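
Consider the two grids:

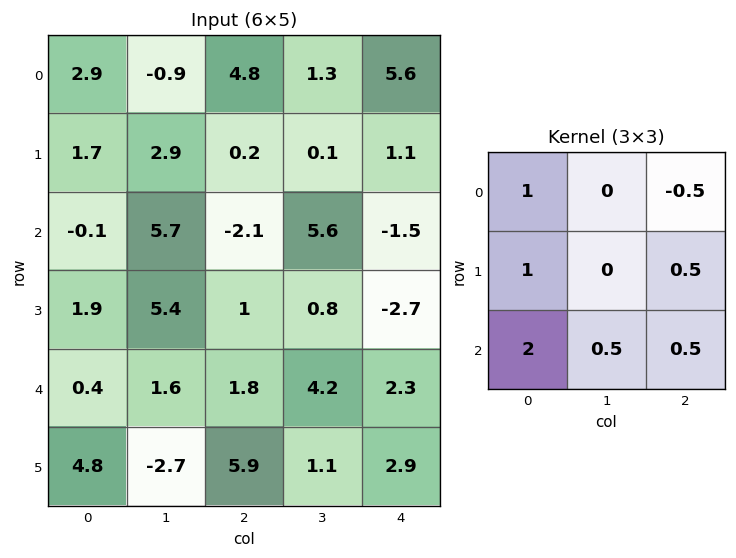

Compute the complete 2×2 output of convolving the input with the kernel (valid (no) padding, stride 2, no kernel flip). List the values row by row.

3.9 0.6
5.85 5.15

Output[0,0]: The receptive field on the input at this output position is [2.9 -0.9 4.8 / 1.7 2.9 0.2 / -0.1 5.7 -2.1]. Elementwise product with the kernel and sum: 2.9·1 + 4.8·-0.5 + 1.7·1 + 0.2·0.5 + -0.1·2 + 5.7·0.5 + -2.1·0.5.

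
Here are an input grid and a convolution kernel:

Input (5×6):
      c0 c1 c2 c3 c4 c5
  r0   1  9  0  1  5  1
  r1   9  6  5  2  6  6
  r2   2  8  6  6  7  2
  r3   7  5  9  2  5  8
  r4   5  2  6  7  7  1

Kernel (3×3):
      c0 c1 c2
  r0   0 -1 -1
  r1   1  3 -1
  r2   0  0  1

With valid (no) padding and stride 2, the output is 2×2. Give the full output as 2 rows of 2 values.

19 6
5 4

Output[0,0]: The receptive field on the input at this output position is [1 9 0 / 9 6 5 / 2 8 6]. Elementwise product with the kernel and sum: 9·-1 + 0·-1 + 9·1 + 6·3 + 5·-1 + 6·1.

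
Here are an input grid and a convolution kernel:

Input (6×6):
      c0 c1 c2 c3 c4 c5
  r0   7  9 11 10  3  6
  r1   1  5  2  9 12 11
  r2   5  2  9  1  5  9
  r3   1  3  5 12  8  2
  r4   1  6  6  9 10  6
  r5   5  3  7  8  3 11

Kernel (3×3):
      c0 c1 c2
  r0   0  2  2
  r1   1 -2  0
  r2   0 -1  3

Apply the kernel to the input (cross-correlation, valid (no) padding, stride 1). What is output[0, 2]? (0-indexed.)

The receptive field on the input at this output position is [11 10 3 / 2 9 12 / 9 1 5]. Elementwise product with the kernel and sum: 10·2 + 3·2 + 2·1 + 9·-2 + 1·-1 + 5·3.

24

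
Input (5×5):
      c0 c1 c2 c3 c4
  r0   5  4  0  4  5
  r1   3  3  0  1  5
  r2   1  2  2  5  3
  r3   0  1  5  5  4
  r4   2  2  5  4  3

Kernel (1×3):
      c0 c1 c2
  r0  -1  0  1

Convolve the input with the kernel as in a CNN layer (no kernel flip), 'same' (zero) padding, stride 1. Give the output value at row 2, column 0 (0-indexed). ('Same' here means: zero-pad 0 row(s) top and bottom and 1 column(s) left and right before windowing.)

The receptive field on the zero-padded input at this output position is [0 1 2]. Elementwise product with the kernel and sum: 0·-1 + 2·1.

2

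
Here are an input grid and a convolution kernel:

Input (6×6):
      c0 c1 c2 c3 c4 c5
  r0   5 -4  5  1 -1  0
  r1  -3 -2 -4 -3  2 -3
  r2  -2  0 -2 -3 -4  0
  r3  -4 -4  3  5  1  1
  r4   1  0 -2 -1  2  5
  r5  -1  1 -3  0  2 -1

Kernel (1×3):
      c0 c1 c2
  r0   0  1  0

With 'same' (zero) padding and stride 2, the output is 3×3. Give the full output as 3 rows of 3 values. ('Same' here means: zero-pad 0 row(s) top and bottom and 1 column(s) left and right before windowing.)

5 5 -1
-2 -2 -4
1 -2 2

Output[0,0]: The receptive field on the zero-padded input at this output position is [0 5 -4]. Elementwise product with the kernel and sum: 5·1.
Output[0,1]: The receptive field on the zero-padded input at this output position is [-4 5 1]. Elementwise product with the kernel and sum: 5·1.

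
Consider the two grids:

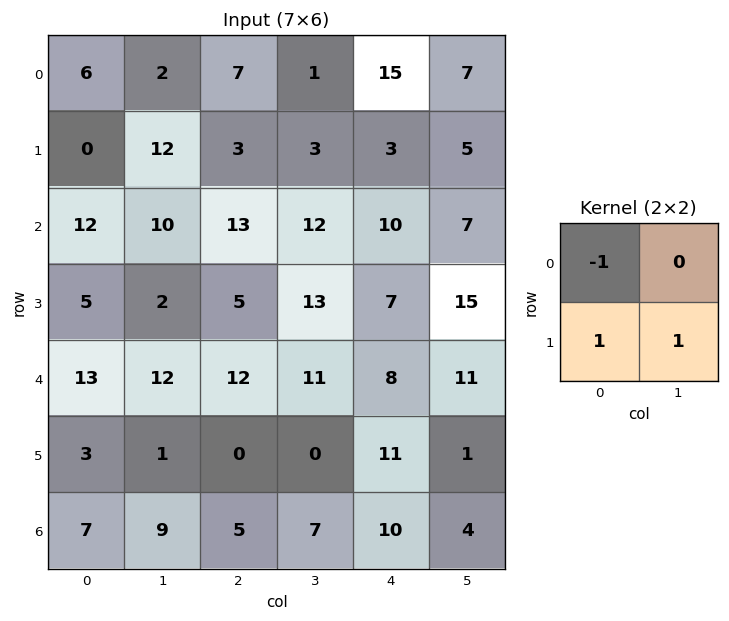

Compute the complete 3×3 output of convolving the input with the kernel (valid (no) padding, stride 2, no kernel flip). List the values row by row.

Output[0,0]: The receptive field on the input at this output position is [6 2 / 0 12]. Elementwise product with the kernel and sum: 6·-1 + 0·1 + 12·1.
Output[0,1]: The receptive field on the input at this output position is [7 1 / 3 3]. Elementwise product with the kernel and sum: 7·-1 + 3·1 + 3·1.

6 -1 -7
-5 5 12
-9 -12 4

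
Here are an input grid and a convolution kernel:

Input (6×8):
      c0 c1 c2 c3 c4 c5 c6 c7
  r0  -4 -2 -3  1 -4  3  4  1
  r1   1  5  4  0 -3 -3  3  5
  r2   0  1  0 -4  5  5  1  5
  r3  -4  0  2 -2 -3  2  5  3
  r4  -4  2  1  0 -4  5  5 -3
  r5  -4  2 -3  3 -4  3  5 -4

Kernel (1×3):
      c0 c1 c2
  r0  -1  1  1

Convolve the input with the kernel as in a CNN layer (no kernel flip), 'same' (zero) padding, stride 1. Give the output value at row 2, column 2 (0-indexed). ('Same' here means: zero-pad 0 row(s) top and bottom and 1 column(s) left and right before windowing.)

The receptive field on the zero-padded input at this output position is [1 0 -4]. Elementwise product with the kernel and sum: 1·-1 + 0·1 + -4·1.

-5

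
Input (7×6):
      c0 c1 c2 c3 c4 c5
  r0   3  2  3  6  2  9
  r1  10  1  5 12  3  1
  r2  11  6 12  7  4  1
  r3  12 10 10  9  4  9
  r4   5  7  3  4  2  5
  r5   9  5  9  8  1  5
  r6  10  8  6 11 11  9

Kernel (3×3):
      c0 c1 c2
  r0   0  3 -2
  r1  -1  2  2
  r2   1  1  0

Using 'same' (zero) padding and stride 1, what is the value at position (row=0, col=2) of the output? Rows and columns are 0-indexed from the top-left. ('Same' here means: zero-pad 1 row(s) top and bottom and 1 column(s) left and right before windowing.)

22

The receptive field on the zero-padded input at this output position is [0 0 0 / 2 3 6 / 1 5 12]. Elementwise product with the kernel and sum: 0·3 + 0·-2 + 2·-1 + 3·2 + 6·2 + 1·1 + 5·1.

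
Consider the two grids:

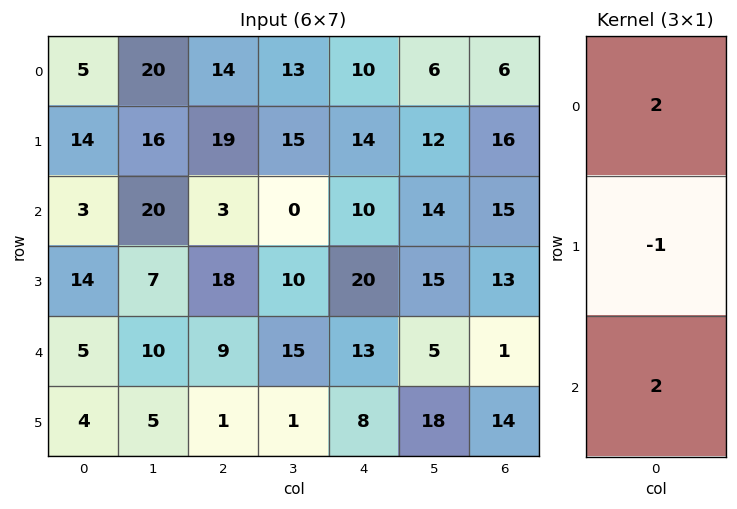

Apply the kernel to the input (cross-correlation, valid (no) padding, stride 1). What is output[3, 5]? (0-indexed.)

The receptive field on the input at this output position is [15 / 5 / 18]. Elementwise product with the kernel and sum: 15·2 + 5·-1 + 18·2.

61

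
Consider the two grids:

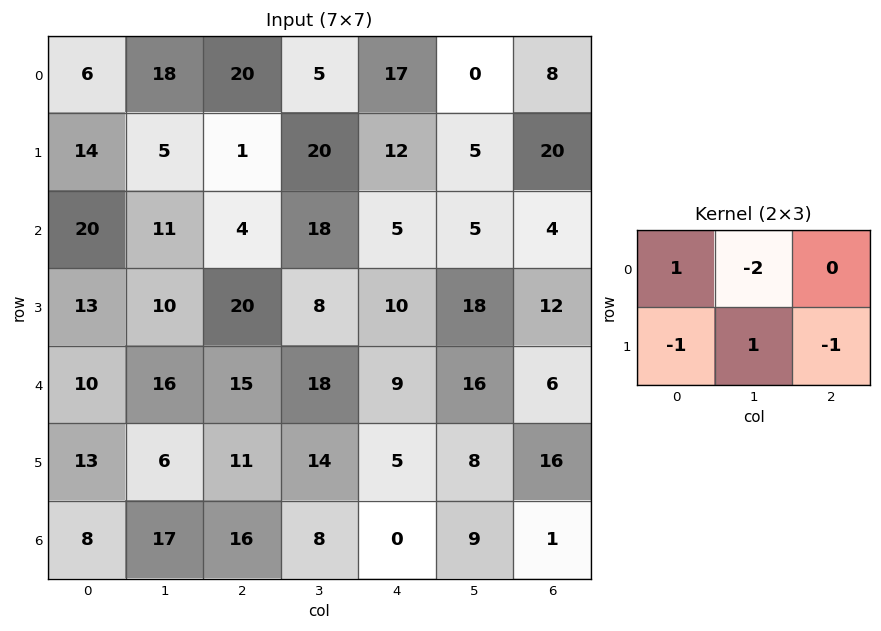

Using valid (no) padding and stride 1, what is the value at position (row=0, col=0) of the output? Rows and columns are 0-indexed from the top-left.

The receptive field on the input at this output position is [6 18 20 / 14 5 1]. Elementwise product with the kernel and sum: 6·1 + 18·-2 + 14·-1 + 5·1 + 1·-1.

-40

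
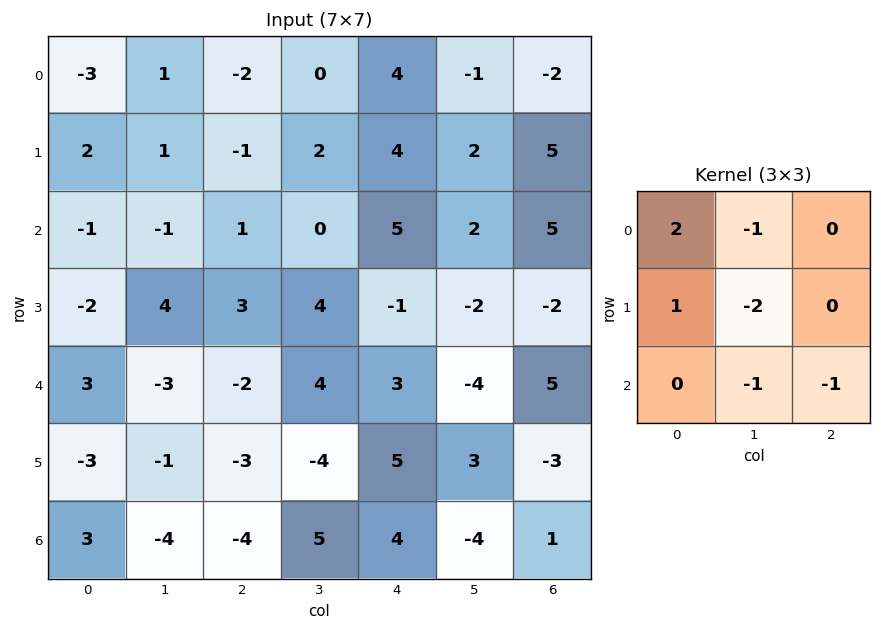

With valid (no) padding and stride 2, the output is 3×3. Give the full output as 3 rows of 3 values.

Output[0,0]: The receptive field on the input at this output position is [-3 1 -2 / 2 1 -1 / -1 -1 1]. Elementwise product with the kernel and sum: -3·2 + 1·-1 + 2·1 + 1·-2 + -1·-1 + 1·-1.
Output[0,1]: The receptive field on the input at this output position is [-2 0 4 / -1 2 4 / 1 0 5]. Elementwise product with the kernel and sum: -2·2 + 0·-1 + -1·1 + 2·-2 + 0·-1 + 5·-1.

-7 -14 2
-6 -10 10
16 -12 12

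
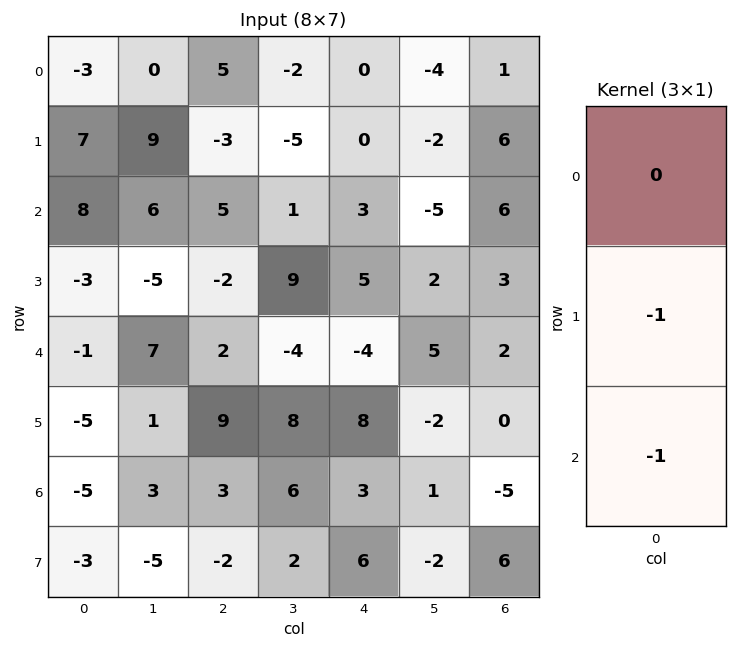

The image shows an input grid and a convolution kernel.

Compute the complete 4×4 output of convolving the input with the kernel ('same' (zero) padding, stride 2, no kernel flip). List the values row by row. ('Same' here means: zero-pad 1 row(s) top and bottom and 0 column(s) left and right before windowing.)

Output[0,0]: The receptive field on the zero-padded input at this output position is [0 / -3 / 7]. Elementwise product with the kernel and sum: -3·-1 + 7·-1.

-4 -2 0 -7
-5 -3 -8 -9
6 -11 -4 -2
8 -1 -9 -1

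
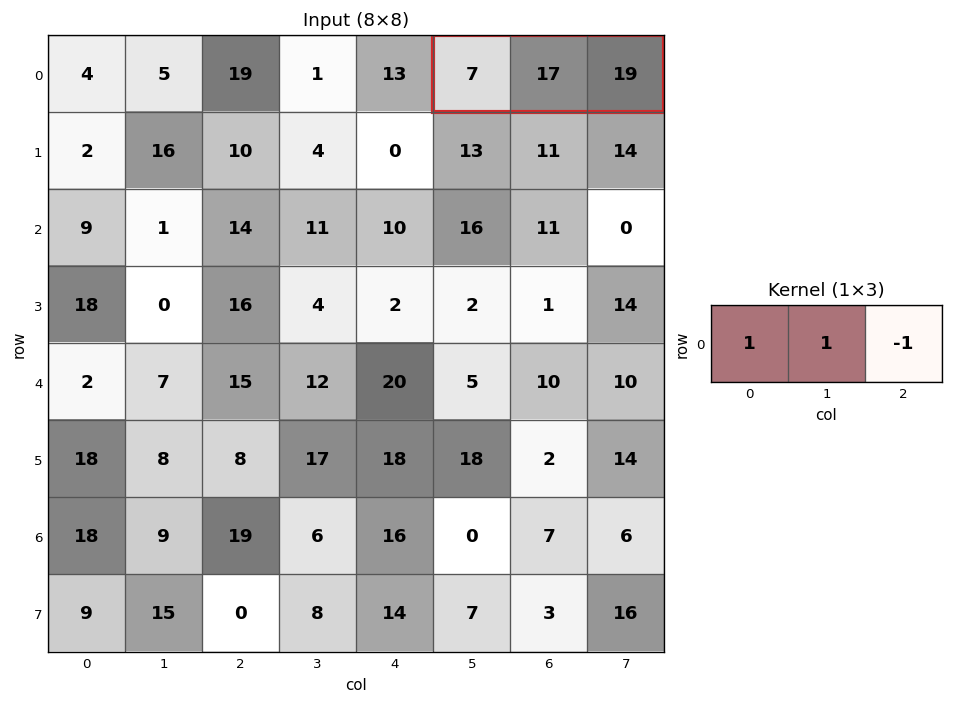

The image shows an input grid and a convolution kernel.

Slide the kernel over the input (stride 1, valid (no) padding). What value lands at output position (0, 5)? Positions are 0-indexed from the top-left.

The receptive field on the input at this output position is [7 17 19]. Elementwise product with the kernel and sum: 7·1 + 17·1 + 19·-1.

5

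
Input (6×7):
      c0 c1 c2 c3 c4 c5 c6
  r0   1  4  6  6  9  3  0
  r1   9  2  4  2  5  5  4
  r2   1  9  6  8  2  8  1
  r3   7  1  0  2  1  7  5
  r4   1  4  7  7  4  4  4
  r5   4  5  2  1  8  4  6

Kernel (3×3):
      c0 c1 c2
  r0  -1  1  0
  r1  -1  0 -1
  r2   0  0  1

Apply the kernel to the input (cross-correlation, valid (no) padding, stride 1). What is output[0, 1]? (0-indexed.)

6

The receptive field on the input at this output position is [4 6 6 / 2 4 2 / 9 6 8]. Elementwise product with the kernel and sum: 4·-1 + 6·1 + 2·-1 + 2·-1 + 8·1.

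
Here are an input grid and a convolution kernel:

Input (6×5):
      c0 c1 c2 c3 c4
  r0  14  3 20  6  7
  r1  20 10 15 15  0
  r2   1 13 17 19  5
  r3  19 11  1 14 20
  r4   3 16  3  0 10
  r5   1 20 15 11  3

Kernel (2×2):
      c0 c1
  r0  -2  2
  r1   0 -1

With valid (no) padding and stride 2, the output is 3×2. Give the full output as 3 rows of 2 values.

-32 -43
13 -10
6 -17

Output[0,0]: The receptive field on the input at this output position is [14 3 / 20 10]. Elementwise product with the kernel and sum: 14·-2 + 3·2 + 10·-1.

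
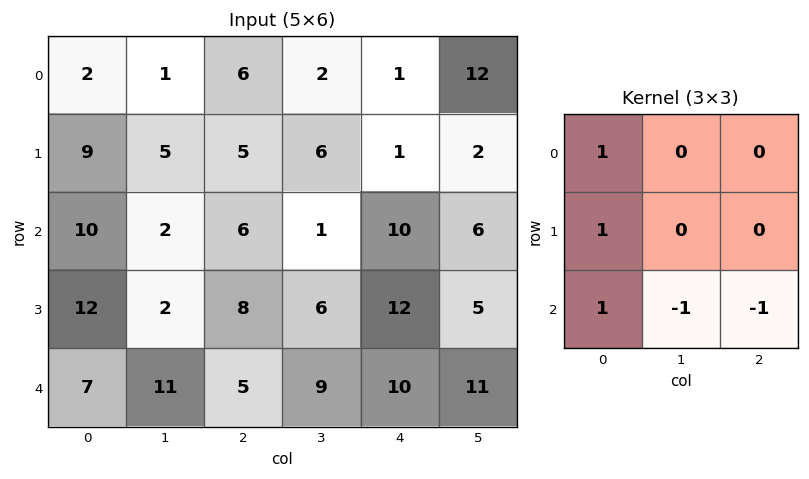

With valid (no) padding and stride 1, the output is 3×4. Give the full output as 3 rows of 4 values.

Output[0,0]: The receptive field on the input at this output position is [2 1 6 / 9 5 5 / 10 2 6]. Elementwise product with the kernel and sum: 2·1 + 9·1 + 10·1 + 2·-1 + 6·-1.
Output[0,1]: The receptive field on the input at this output position is [1 6 2 / 5 5 6 / 2 6 1]. Elementwise product with the kernel and sum: 1·1 + 5·1 + 2·1 + 6·-1 + 1·-1.

13 1 6 -7
21 -5 1 -4
13 1 0 -5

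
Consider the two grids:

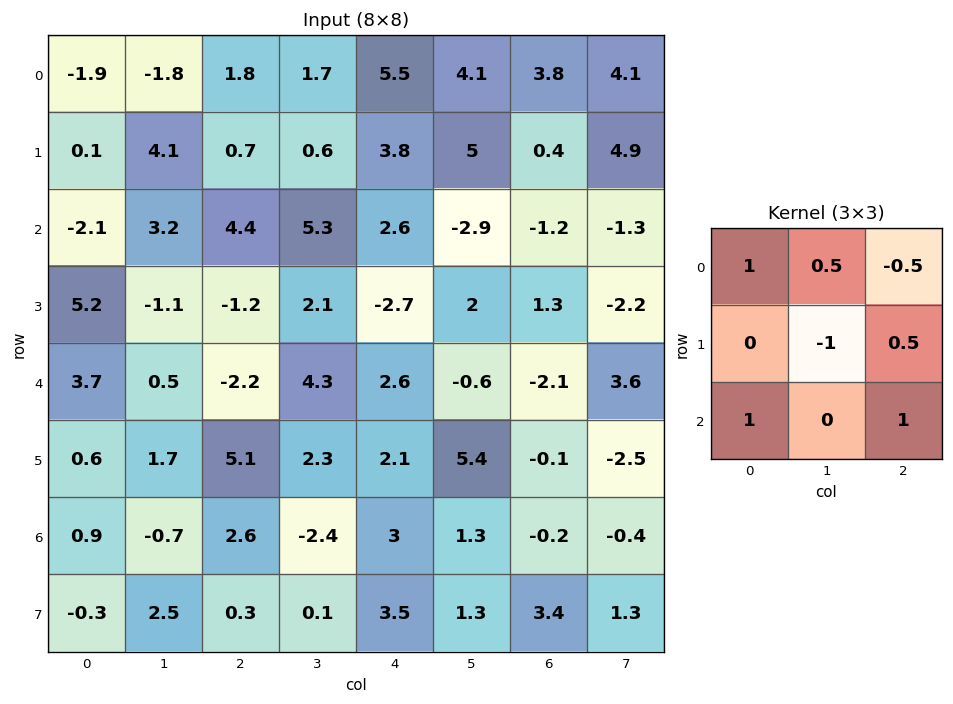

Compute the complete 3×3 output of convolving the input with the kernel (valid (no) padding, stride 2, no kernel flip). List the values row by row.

-5.15 8.2 2.25
-0.7 2.7 0.9
9.4 3 0.7

Output[0,0]: The receptive field on the input at this output position is [-1.9 -1.8 1.8 / 0.1 4.1 0.7 / -2.1 3.2 4.4]. Elementwise product with the kernel and sum: -1.9·1 + -1.8·0.5 + 1.8·-0.5 + 4.1·-1 + 0.7·0.5 + -2.1·1 + 4.4·1.
Output[0,1]: The receptive field on the input at this output position is [1.8 1.7 5.5 / 0.7 0.6 3.8 / 4.4 5.3 2.6]. Elementwise product with the kernel and sum: 1.8·1 + 1.7·0.5 + 5.5·-0.5 + 0.6·-1 + 3.8·0.5 + 4.4·1 + 2.6·1.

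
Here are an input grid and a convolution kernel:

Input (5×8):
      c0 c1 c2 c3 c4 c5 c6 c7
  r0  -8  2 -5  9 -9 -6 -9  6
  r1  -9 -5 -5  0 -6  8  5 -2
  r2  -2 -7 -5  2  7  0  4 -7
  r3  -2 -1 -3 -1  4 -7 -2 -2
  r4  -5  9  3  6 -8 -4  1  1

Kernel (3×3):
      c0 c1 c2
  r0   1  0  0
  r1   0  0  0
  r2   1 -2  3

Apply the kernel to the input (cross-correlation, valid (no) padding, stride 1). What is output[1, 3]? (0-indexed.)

The receptive field on the input at this output position is [0 -6 8 / 2 7 0 / -1 4 -7]. Elementwise product with the kernel and sum: 0·1 + -1·1 + 4·-2 + -7·3.

-30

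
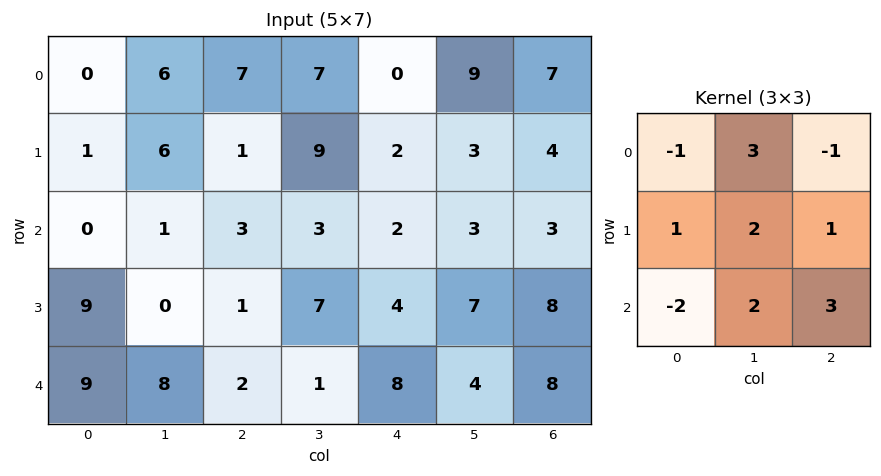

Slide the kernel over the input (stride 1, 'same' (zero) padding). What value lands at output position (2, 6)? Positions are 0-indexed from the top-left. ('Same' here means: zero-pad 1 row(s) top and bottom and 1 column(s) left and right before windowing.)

The receptive field on the zero-padded input at this output position is [3 4 0 / 3 3 0 / 7 8 0]. Elementwise product with the kernel and sum: 3·-1 + 4·3 + 0·-1 + 3·1 + 3·2 + 0·1 + 7·-2 + 8·2 + 0·3.

20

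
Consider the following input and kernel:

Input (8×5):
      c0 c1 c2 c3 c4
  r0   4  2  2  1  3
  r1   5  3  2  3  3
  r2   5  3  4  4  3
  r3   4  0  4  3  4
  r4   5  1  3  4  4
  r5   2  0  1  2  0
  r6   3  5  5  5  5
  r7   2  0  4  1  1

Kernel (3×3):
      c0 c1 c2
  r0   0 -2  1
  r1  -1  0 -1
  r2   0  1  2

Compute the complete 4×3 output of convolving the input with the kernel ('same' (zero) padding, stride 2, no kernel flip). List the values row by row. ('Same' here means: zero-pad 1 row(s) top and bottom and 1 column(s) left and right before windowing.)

9 5 2
-6 2 -6
-7 -5 -12
-7 -4 -4

Output[0,0]: The receptive field on the zero-padded input at this output position is [0 0 0 / 0 4 2 / 0 5 3]. Elementwise product with the kernel and sum: 0·-2 + 0·1 + 0·-1 + 2·-1 + 5·1 + 3·2.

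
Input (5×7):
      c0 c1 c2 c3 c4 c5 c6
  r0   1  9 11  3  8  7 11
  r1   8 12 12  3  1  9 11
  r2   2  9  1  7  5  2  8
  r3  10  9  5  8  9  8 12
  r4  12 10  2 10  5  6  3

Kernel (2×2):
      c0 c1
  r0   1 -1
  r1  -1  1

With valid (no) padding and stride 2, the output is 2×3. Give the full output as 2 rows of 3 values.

-4 -1 9
-8 -3 2

Output[0,0]: The receptive field on the input at this output position is [1 9 / 8 12]. Elementwise product with the kernel and sum: 1·1 + 9·-1 + 8·-1 + 12·1.
Output[0,1]: The receptive field on the input at this output position is [11 3 / 12 3]. Elementwise product with the kernel and sum: 11·1 + 3·-1 + 12·-1 + 3·1.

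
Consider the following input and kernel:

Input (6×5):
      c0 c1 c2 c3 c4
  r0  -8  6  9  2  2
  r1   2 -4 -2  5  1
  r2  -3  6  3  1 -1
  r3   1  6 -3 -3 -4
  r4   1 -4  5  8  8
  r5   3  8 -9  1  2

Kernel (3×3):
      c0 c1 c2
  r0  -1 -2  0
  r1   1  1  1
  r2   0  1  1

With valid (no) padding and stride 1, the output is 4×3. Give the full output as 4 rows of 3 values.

1 -21 -9
15 12 -12
-4 1 1
-12 1 33

Output[0,0]: The receptive field on the input at this output position is [-8 6 9 / 2 -4 -2 / -3 6 3]. Elementwise product with the kernel and sum: -8·-1 + 6·-2 + 2·1 + -4·1 + -2·1 + 6·1 + 3·1.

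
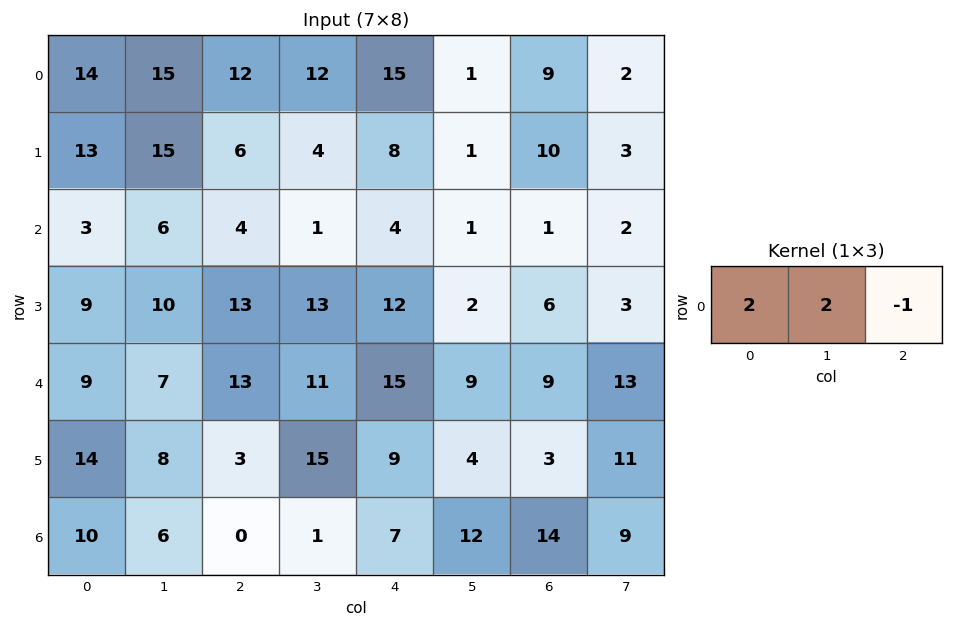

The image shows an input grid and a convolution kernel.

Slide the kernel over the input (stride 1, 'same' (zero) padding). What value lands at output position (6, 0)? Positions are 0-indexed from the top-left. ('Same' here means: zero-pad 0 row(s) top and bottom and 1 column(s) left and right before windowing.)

14

The receptive field on the zero-padded input at this output position is [0 10 6]. Elementwise product with the kernel and sum: 0·2 + 10·2 + 6·-1.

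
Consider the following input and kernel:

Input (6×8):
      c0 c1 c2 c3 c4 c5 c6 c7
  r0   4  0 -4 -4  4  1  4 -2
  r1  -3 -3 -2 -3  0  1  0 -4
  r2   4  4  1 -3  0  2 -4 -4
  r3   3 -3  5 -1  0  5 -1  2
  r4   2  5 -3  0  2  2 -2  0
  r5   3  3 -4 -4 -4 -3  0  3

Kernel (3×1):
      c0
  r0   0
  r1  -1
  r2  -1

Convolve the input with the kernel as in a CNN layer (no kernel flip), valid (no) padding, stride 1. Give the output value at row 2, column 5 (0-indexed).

The receptive field on the input at this output position is [2 / 5 / 2]. Elementwise product with the kernel and sum: 5·-1 + 2·-1.

-7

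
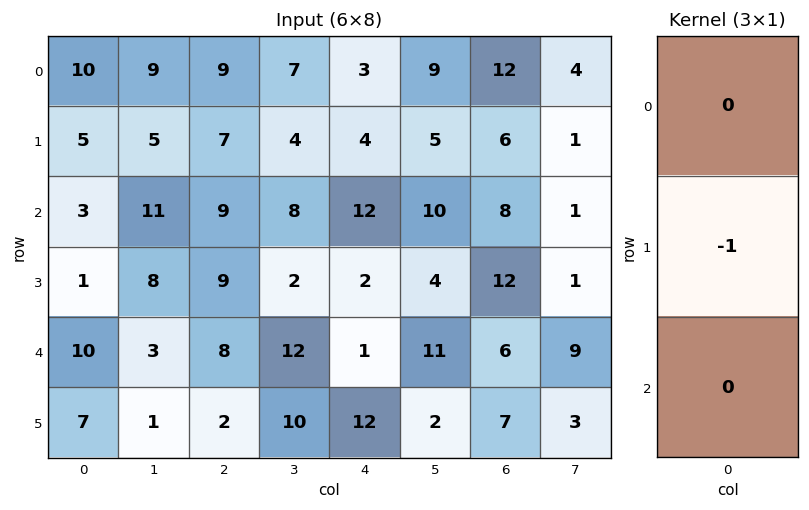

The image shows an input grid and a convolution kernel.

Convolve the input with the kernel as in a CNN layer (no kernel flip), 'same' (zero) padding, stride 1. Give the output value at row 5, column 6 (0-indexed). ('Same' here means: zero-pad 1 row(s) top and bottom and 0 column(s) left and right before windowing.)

-7

The receptive field on the zero-padded input at this output position is [6 / 7 / 0]. Elementwise product with the kernel and sum: 7·-1.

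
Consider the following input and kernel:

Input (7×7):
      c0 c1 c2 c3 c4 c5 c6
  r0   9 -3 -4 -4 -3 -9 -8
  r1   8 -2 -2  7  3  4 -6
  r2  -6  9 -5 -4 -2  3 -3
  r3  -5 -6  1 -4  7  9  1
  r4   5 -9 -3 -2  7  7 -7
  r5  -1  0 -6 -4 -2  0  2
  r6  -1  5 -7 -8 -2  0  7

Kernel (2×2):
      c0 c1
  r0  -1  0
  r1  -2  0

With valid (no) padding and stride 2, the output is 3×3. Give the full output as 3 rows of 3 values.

Output[0,0]: The receptive field on the input at this output position is [9 -3 / 8 -2]. Elementwise product with the kernel and sum: 9·-1 + 8·-2.

-25 8 -3
16 3 -12
-3 15 -3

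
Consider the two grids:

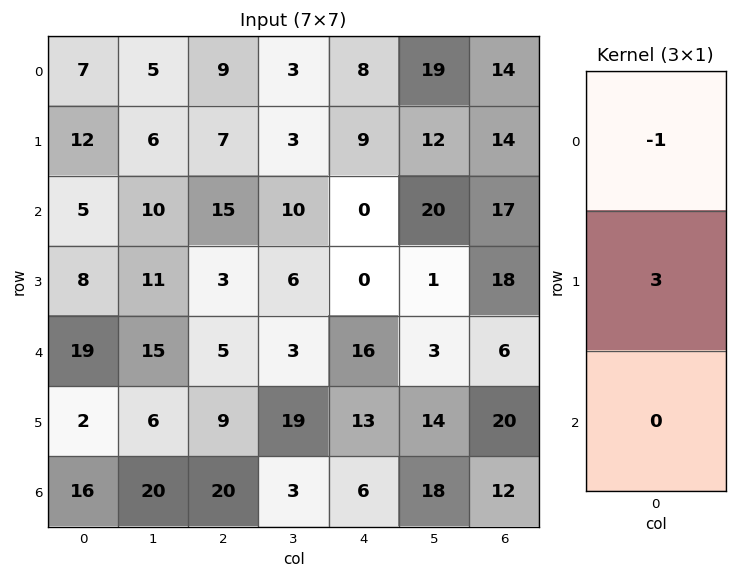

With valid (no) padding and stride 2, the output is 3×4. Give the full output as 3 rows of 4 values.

Output[0,0]: The receptive field on the input at this output position is [7 / 12 / 5]. Elementwise product with the kernel and sum: 7·-1 + 12·3.

29 12 19 28
19 -6 0 37
-13 22 23 54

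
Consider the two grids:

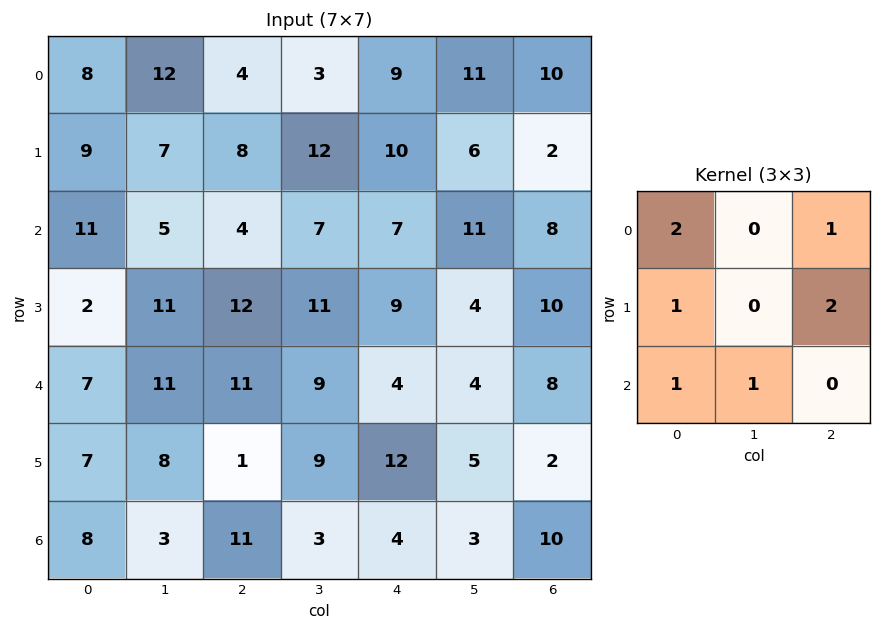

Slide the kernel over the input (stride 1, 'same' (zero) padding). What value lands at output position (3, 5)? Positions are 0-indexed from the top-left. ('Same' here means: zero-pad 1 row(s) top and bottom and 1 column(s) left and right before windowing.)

59

The receptive field on the zero-padded input at this output position is [7 11 8 / 9 4 10 / 4 4 8]. Elementwise product with the kernel and sum: 7·2 + 8·1 + 9·1 + 10·2 + 4·1 + 4·1.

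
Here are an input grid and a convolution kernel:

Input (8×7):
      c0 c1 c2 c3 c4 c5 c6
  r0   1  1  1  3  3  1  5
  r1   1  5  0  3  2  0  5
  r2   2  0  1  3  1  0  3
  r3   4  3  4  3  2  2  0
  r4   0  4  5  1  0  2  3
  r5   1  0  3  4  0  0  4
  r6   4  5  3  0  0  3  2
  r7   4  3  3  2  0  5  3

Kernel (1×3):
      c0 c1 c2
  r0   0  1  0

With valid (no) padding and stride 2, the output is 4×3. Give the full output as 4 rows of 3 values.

Output[0,0]: The receptive field on the input at this output position is [1 1 1]. Elementwise product with the kernel and sum: 1·1.
Output[0,1]: The receptive field on the input at this output position is [1 3 3]. Elementwise product with the kernel and sum: 3·1.

1 3 1
0 3 0
4 1 2
5 0 3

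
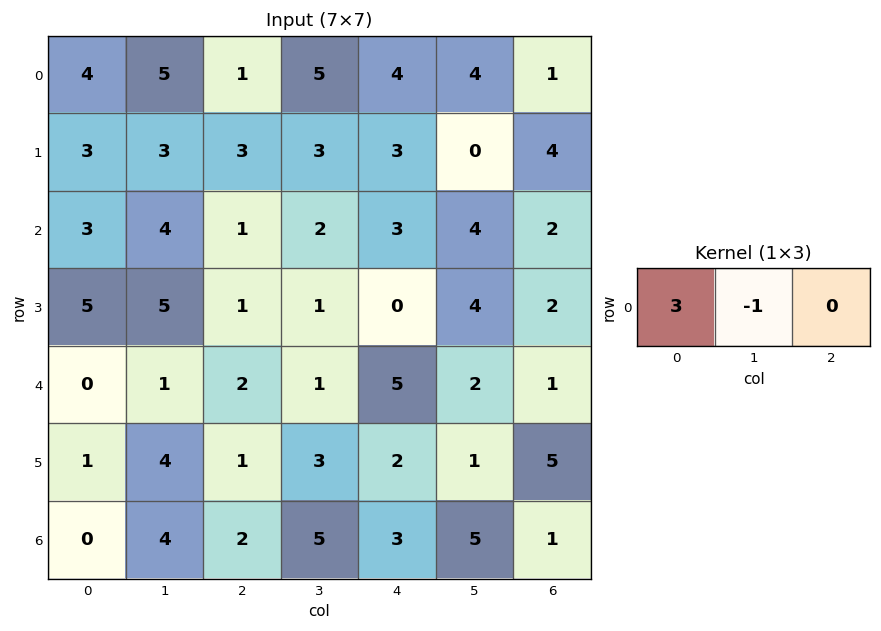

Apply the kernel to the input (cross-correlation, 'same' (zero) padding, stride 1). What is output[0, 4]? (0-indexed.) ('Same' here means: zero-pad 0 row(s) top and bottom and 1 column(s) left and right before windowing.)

11

The receptive field on the zero-padded input at this output position is [5 4 4]. Elementwise product with the kernel and sum: 5·3 + 4·-1.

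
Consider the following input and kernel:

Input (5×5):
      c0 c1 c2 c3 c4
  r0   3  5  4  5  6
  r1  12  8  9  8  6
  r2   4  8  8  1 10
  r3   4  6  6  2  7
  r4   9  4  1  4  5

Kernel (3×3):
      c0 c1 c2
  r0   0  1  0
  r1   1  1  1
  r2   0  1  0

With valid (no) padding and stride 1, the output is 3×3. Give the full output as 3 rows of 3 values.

42 37 29
34 32 29
28 23 20

Output[0,0]: The receptive field on the input at this output position is [3 5 4 / 12 8 9 / 4 8 8]. Elementwise product with the kernel and sum: 5·1 + 12·1 + 8·1 + 9·1 + 8·1.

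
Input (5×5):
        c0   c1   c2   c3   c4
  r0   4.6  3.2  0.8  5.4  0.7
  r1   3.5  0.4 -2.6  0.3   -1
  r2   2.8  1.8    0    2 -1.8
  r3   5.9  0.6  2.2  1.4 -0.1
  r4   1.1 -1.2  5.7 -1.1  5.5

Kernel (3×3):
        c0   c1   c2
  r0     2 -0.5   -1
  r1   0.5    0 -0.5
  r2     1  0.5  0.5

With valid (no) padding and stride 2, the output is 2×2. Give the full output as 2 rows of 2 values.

13.55 -2.5
9.9 9.85

Output[0,0]: The receptive field on the input at this output position is [4.6 3.2 0.8 / 3.5 0.4 -2.6 / 2.8 1.8 0]. Elementwise product with the kernel and sum: 4.6·2 + 3.2·-0.5 + 0.8·-1 + 3.5·0.5 + -2.6·-0.5 + 2.8·1 + 1.8·0.5 + 0·0.5.
Output[0,1]: The receptive field on the input at this output position is [0.8 5.4 0.7 / -2.6 0.3 -1 / 0 2 -1.8]. Elementwise product with the kernel and sum: 0.8·2 + 5.4·-0.5 + 0.7·-1 + -2.6·0.5 + -1·-0.5 + 0·1 + 2·0.5 + -1.8·0.5.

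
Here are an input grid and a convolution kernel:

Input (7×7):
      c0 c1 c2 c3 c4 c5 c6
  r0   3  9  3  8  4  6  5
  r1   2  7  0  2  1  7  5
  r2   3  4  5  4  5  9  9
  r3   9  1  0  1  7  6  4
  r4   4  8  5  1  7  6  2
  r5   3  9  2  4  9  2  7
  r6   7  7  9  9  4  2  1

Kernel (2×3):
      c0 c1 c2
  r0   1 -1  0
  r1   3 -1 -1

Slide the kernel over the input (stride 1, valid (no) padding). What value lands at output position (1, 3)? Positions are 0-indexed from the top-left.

-1

The receptive field on the input at this output position is [2 1 7 / 4 5 9]. Elementwise product with the kernel and sum: 2·1 + 1·-1 + 4·3 + 5·-1 + 9·-1.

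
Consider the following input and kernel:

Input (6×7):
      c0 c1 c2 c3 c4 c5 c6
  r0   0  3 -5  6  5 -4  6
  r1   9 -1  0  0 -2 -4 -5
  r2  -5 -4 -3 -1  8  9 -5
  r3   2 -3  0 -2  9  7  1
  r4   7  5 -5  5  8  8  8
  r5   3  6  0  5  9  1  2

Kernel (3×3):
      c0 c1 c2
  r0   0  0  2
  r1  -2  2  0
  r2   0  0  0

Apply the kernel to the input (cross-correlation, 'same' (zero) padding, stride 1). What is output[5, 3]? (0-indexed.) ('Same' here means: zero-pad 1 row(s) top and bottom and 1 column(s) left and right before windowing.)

26

The receptive field on the zero-padded input at this output position is [-5 5 8 / 0 5 9 / 0 0 0]. Elementwise product with the kernel and sum: 8·2 + 0·-2 + 5·2.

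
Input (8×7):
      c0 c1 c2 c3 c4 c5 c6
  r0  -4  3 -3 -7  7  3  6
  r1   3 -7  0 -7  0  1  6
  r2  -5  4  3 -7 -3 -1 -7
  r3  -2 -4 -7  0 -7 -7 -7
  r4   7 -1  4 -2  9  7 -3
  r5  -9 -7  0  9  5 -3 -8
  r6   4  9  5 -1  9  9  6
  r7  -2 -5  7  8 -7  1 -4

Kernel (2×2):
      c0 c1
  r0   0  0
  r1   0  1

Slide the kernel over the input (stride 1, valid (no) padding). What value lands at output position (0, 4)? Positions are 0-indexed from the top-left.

The receptive field on the input at this output position is [7 3 / 0 1]. Elementwise product with the kernel and sum: 1·1.

1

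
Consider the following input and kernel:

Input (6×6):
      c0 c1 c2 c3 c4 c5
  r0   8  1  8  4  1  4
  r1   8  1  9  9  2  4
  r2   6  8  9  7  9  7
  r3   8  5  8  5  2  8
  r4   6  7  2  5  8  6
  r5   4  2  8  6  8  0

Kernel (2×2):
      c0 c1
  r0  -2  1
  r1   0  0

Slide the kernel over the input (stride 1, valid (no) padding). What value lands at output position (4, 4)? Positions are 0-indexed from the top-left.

-10

The receptive field on the input at this output position is [8 6 / 8 0]. Elementwise product with the kernel and sum: 8·-2 + 6·1.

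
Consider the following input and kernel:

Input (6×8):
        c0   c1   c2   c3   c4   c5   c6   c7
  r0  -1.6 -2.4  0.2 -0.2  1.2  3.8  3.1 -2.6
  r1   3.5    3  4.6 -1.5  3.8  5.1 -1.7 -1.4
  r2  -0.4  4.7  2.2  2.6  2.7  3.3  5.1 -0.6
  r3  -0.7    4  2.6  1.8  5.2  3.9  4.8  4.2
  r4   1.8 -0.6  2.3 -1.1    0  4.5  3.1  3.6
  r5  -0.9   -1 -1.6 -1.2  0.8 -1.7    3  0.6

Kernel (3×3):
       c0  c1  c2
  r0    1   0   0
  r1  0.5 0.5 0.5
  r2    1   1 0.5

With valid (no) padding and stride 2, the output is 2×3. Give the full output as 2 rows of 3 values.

Output[0,0]: The receptive field on the input at this output position is [-1.6 -2.4 0.2 / 3.5 3 4.6 / -0.4 4.7 2.2]. Elementwise product with the kernel and sum: -1.6·1 + 3.5·0.5 + 3·0.5 + 4.6·0.5 + -0.4·1 + 4.7·1 + 2.2·0.5.

9.35 9.8 13.35
4.9 8.2 15.7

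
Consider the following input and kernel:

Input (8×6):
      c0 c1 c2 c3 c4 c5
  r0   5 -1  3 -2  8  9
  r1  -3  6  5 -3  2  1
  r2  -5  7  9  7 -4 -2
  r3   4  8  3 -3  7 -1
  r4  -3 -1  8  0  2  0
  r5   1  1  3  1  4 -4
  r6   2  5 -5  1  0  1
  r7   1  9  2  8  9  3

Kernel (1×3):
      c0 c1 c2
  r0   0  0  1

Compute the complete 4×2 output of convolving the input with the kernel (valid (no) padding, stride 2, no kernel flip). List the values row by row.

Output[0,0]: The receptive field on the input at this output position is [5 -1 3]. Elementwise product with the kernel and sum: 3·1.
Output[0,1]: The receptive field on the input at this output position is [3 -2 8]. Elementwise product with the kernel and sum: 8·1.

3 8
9 -4
8 2
-5 0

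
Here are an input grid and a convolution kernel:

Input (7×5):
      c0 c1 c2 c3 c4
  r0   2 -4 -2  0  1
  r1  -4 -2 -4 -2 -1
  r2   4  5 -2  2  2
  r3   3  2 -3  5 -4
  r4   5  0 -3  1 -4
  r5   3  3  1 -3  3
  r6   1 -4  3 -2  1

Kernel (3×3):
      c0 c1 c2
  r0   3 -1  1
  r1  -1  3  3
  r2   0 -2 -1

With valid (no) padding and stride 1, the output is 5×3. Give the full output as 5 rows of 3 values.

-14 -24 -16
-10 -8 -3
2 28 2
-17 9 -21
26 -9 -12

Output[0,0]: The receptive field on the input at this output position is [2 -4 -2 / -4 -2 -4 / 4 5 -2]. Elementwise product with the kernel and sum: 2·3 + -4·-1 + -2·1 + -4·-1 + -2·3 + -4·3 + 5·-2 + -2·-1.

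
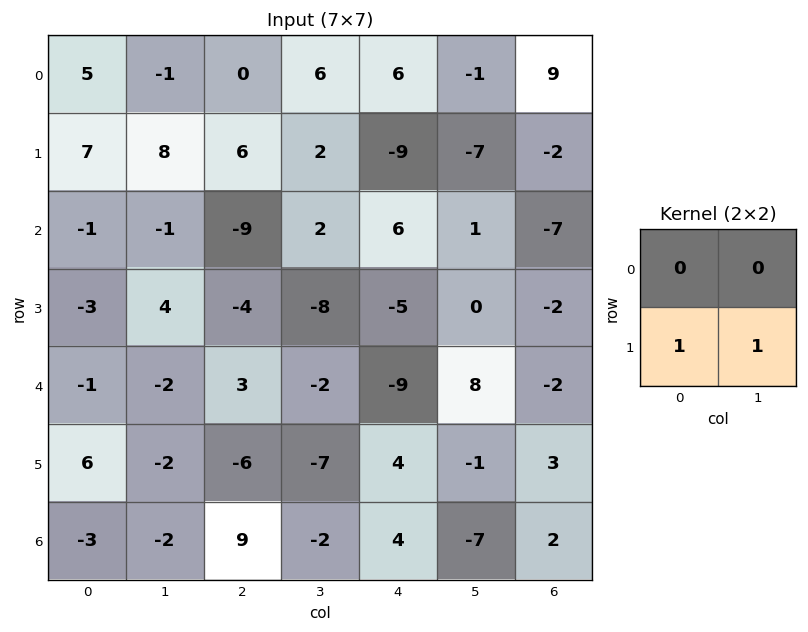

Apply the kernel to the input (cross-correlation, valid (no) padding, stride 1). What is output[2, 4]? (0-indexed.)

-5

The receptive field on the input at this output position is [6 1 / -5 0]. Elementwise product with the kernel and sum: -5·1 + 0·1.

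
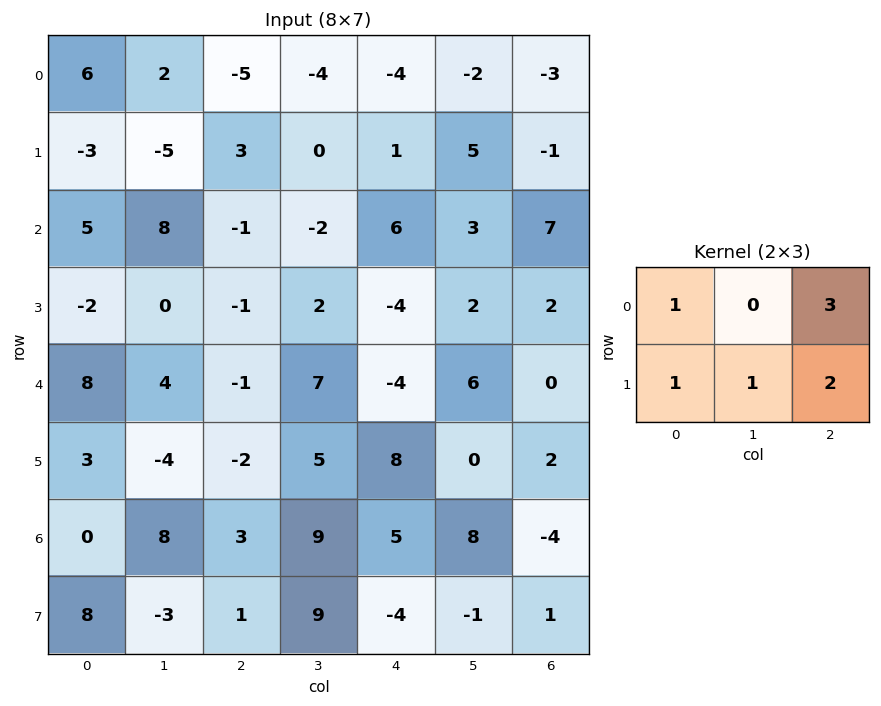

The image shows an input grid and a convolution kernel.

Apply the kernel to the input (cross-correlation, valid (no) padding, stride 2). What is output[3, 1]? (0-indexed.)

The receptive field on the input at this output position is [3 9 5 / 1 9 -4]. Elementwise product with the kernel and sum: 3·1 + 5·3 + 1·1 + 9·1 + -4·2.

20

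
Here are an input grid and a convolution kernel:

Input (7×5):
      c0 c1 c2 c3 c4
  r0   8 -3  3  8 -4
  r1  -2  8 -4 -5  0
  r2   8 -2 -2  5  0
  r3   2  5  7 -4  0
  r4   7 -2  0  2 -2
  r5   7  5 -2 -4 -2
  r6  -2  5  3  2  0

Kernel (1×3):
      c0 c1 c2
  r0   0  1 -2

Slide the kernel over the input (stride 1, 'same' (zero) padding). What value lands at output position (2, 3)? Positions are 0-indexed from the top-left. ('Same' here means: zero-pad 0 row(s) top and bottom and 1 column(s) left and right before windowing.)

5

The receptive field on the zero-padded input at this output position is [-2 5 0]. Elementwise product with the kernel and sum: 5·1 + 0·-2.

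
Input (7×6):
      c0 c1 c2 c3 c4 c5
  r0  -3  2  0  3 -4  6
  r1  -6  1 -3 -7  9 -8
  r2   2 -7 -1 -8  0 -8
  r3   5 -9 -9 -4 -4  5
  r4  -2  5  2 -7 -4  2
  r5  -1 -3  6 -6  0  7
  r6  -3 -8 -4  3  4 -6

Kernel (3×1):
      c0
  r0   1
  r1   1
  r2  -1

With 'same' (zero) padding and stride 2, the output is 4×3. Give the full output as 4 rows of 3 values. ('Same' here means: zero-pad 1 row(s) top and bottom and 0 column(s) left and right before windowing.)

Output[0,0]: The receptive field on the zero-padded input at this output position is [0 / -3 / -6]. Elementwise product with the kernel and sum: 0·1 + -3·1 + -6·-1.

3 3 -13
-9 5 13
4 -13 -8
-4 2 4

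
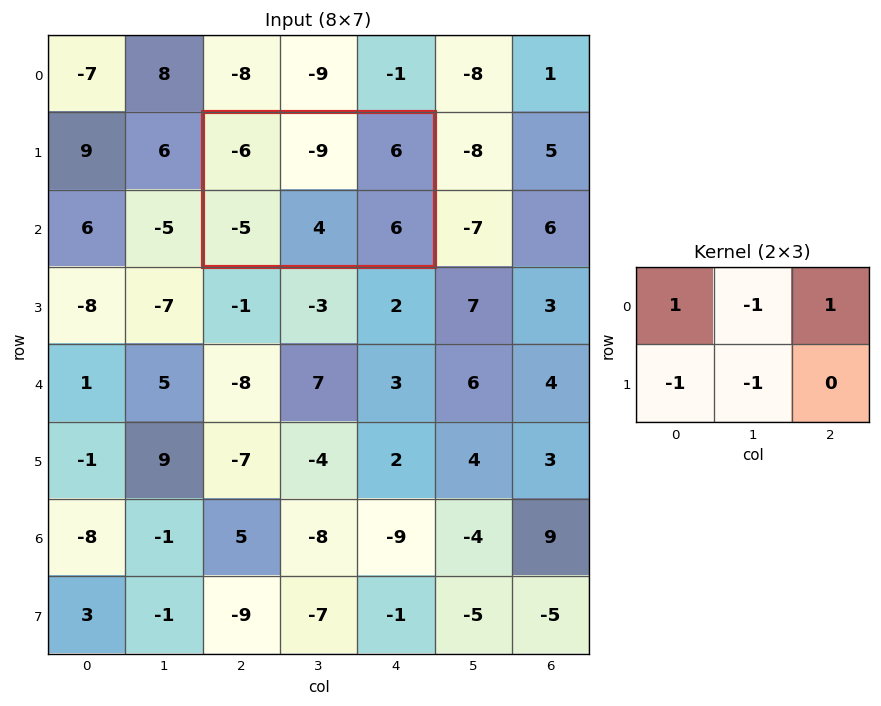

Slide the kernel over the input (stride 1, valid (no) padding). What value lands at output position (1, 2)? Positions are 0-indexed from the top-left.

The receptive field on the input at this output position is [-6 -9 6 / -5 4 6]. Elementwise product with the kernel and sum: -6·1 + -9·-1 + 6·1 + -5·-1 + 4·-1.

10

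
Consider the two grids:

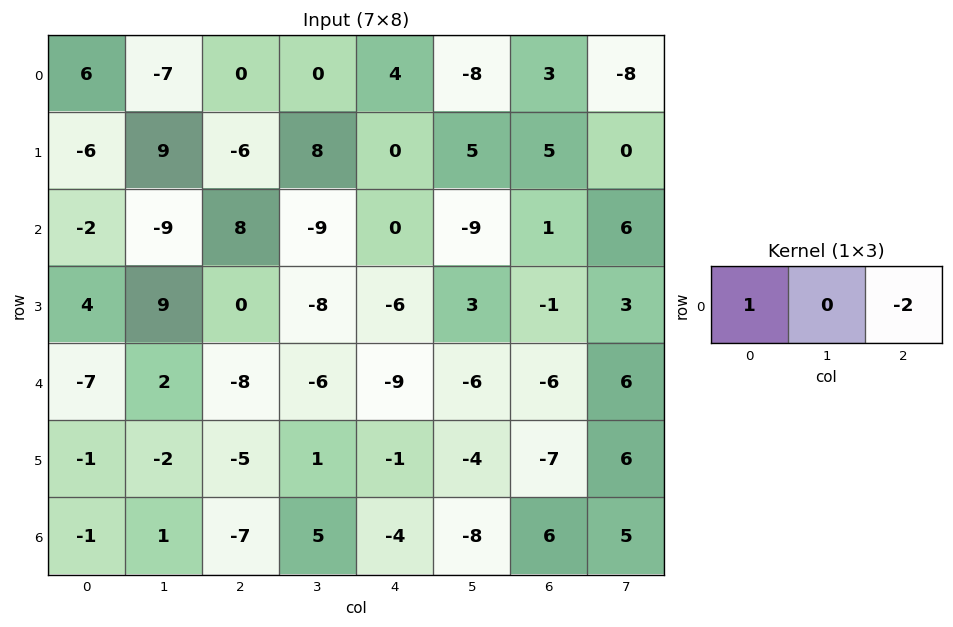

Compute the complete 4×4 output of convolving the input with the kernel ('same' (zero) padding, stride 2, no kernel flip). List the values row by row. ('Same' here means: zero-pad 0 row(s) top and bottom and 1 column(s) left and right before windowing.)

14 -7 16 8
18 9 9 -21
-4 14 6 -18
-2 -9 21 -18

Output[0,0]: The receptive field on the zero-padded input at this output position is [0 6 -7]. Elementwise product with the kernel and sum: 0·1 + -7·-2.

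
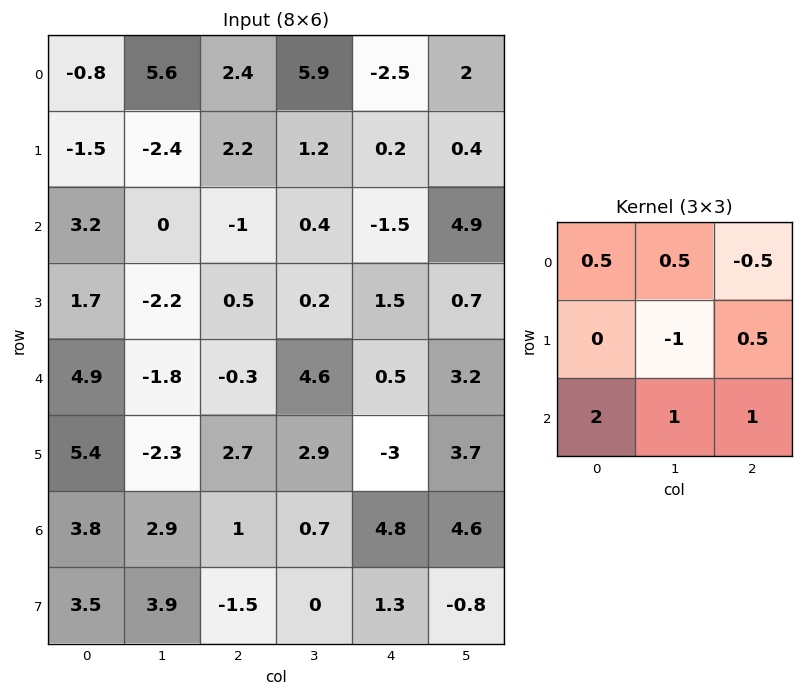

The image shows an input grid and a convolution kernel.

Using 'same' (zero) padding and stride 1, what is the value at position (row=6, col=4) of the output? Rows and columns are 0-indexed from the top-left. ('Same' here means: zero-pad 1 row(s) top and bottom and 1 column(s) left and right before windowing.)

The receptive field on the zero-padded input at this output position is [2.9 -3 3.7 / 0.7 4.8 4.6 / 0 1.3 -0.8]. Elementwise product with the kernel and sum: 2.9·0.5 + -3·0.5 + 3.7·-0.5 + 4.8·-1 + 4.6·0.5 + 0·2 + 1.3·1 + -0.8·1.

-3.9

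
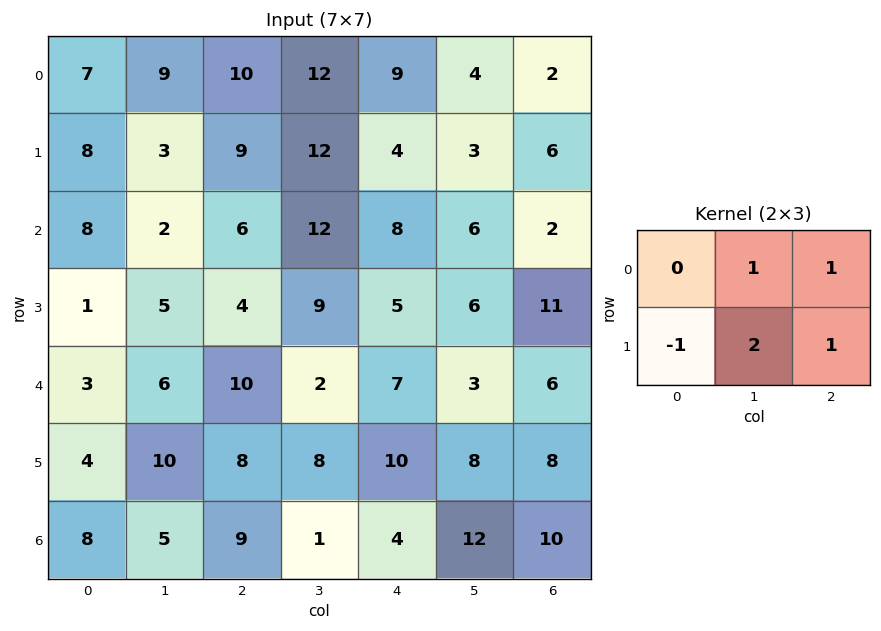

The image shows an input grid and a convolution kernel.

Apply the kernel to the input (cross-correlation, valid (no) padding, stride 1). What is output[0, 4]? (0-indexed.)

14

The receptive field on the input at this output position is [9 4 2 / 4 3 6]. Elementwise product with the kernel and sum: 4·1 + 2·1 + 4·-1 + 3·2 + 6·1.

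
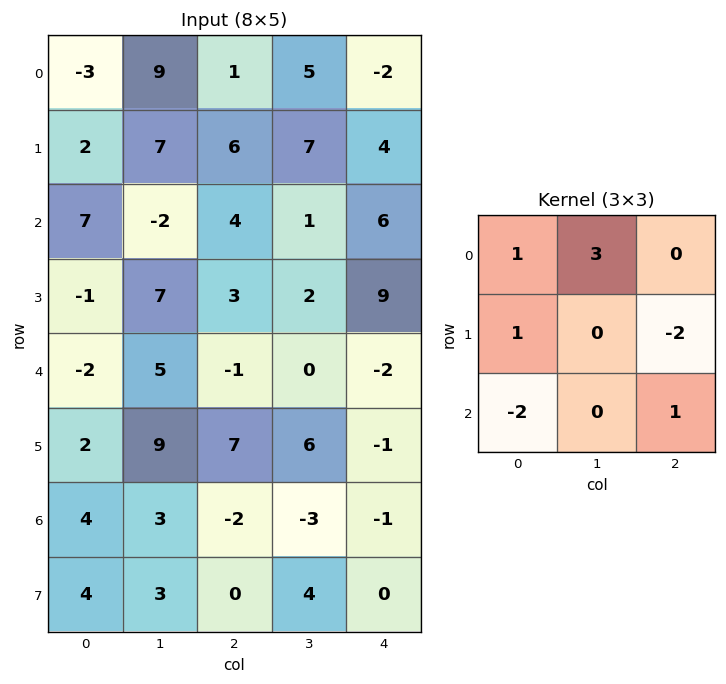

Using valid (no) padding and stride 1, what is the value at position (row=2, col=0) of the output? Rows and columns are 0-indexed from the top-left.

-3

The receptive field on the input at this output position is [7 -2 4 / -1 7 3 / -2 5 -1]. Elementwise product with the kernel and sum: 7·1 + -2·3 + -1·1 + 3·-2 + -2·-2 + -1·1.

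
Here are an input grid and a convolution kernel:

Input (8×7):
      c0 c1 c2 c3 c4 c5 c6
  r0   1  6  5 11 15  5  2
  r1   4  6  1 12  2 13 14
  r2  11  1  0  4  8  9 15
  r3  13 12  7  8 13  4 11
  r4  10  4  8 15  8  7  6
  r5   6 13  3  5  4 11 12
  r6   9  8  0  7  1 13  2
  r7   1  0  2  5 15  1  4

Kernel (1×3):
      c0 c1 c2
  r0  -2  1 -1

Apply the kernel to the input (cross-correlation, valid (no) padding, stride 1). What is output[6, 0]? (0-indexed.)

-10

The receptive field on the input at this output position is [9 8 0]. Elementwise product with the kernel and sum: 9·-2 + 8·1 + 0·-1.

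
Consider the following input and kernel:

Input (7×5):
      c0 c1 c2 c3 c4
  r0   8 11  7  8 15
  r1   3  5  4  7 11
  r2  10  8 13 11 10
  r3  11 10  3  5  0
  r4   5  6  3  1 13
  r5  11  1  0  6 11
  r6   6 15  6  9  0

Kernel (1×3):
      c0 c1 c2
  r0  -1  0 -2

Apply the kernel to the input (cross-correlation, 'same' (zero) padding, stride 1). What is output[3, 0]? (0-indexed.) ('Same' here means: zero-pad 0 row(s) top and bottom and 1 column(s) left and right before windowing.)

The receptive field on the zero-padded input at this output position is [0 11 10]. Elementwise product with the kernel and sum: 0·-1 + 10·-2.

-20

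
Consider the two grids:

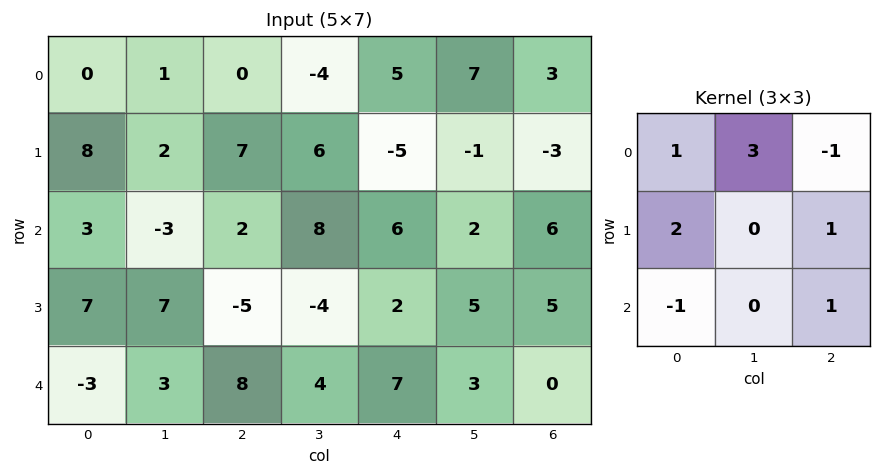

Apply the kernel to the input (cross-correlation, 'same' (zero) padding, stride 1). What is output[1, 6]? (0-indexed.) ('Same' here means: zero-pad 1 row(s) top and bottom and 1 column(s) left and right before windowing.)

12

The receptive field on the zero-padded input at this output position is [7 3 0 / -1 -3 0 / 2 6 0]. Elementwise product with the kernel and sum: 7·1 + 3·3 + 0·-1 + -1·2 + 0·1 + 2·-1 + 0·1.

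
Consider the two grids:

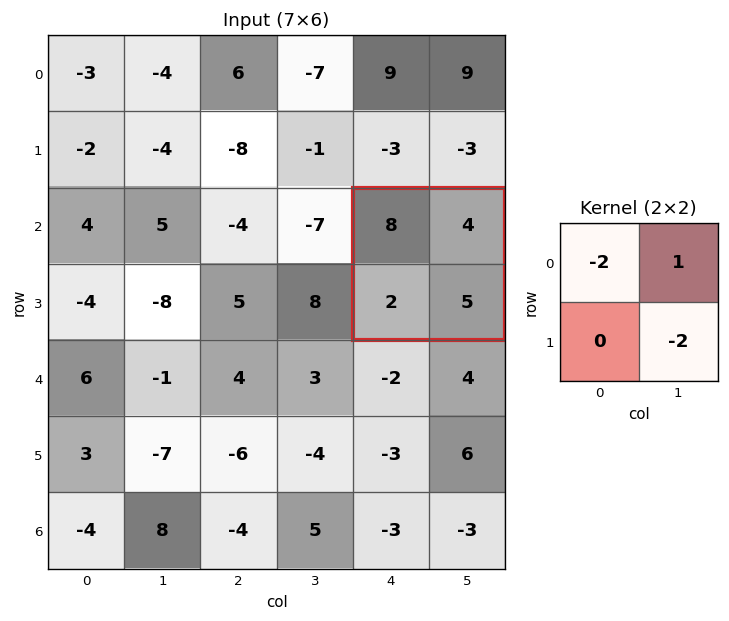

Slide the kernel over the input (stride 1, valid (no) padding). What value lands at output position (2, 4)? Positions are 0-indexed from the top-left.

-22

The receptive field on the input at this output position is [8 4 / 2 5]. Elementwise product with the kernel and sum: 8·-2 + 4·1 + 5·-2.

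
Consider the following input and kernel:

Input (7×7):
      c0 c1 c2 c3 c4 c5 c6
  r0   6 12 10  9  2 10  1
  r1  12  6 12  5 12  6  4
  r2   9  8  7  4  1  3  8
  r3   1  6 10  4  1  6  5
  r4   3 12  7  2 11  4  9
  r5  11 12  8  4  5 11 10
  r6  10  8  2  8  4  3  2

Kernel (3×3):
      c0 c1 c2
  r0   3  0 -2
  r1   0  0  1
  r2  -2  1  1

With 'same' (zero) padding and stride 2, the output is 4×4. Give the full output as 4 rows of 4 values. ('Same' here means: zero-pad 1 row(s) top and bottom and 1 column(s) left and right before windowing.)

Output[0,0]: The receptive field on the zero-padded input at this output position is [0 0 0 / 0 6 12 / 0 12 6]. Elementwise product with the kernel and sum: 0·3 + 0·-2 + 12·1 + 0·-2 + 12·1 + 6·1.

30 14 18 -8
3 14 5 11
23 0 12 6
-16 36 -7 33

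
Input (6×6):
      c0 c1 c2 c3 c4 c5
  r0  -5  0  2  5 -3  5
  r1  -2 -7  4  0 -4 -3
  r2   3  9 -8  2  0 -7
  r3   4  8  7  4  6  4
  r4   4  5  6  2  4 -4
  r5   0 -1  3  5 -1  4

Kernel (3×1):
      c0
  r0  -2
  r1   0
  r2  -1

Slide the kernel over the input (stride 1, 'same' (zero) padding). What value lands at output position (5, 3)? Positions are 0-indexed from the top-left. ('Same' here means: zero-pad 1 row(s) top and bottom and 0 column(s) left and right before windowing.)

-4

The receptive field on the zero-padded input at this output position is [2 / 5 / 0]. Elementwise product with the kernel and sum: 2·-2 + 0·-1.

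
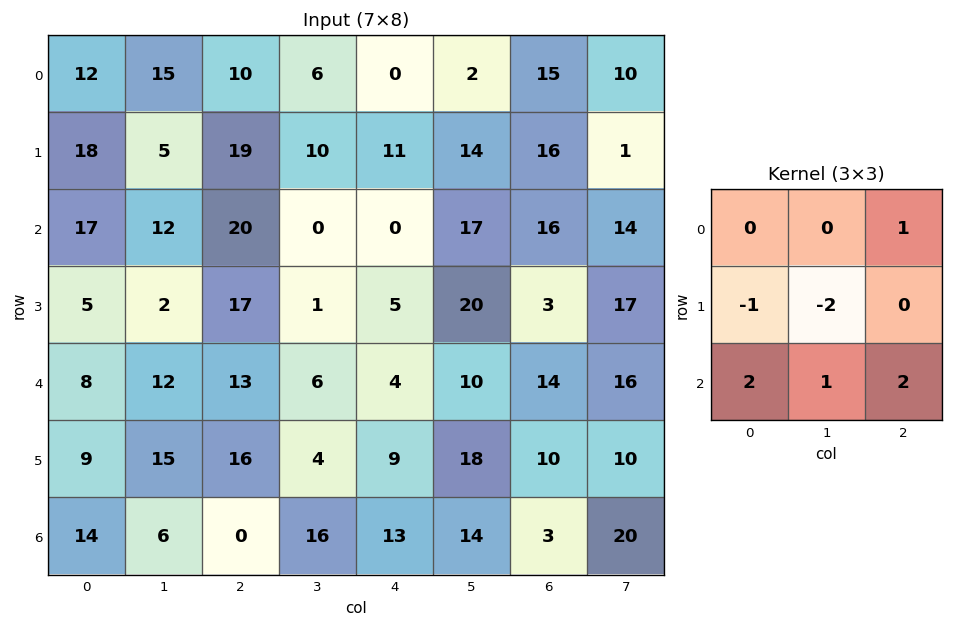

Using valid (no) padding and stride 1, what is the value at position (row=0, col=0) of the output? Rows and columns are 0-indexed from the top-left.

The receptive field on the input at this output position is [12 15 10 / 18 5 19 / 17 12 20]. Elementwise product with the kernel and sum: 10·1 + 18·-1 + 5·-2 + 17·2 + 12·1 + 20·2.

68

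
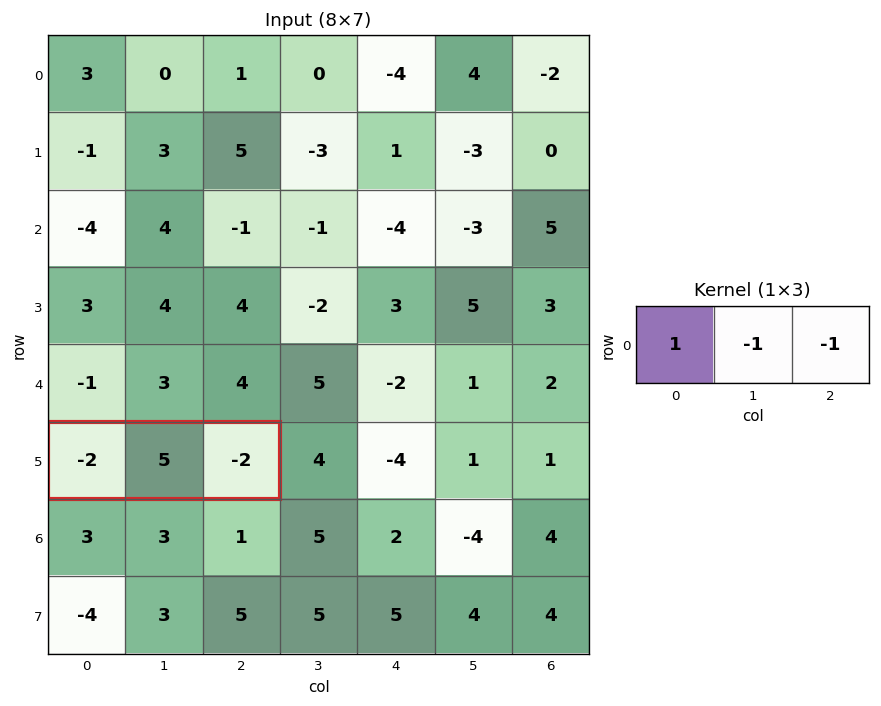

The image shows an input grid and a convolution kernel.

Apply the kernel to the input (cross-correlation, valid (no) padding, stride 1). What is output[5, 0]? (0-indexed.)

The receptive field on the input at this output position is [-2 5 -2]. Elementwise product with the kernel and sum: -2·1 + 5·-1 + -2·-1.

-5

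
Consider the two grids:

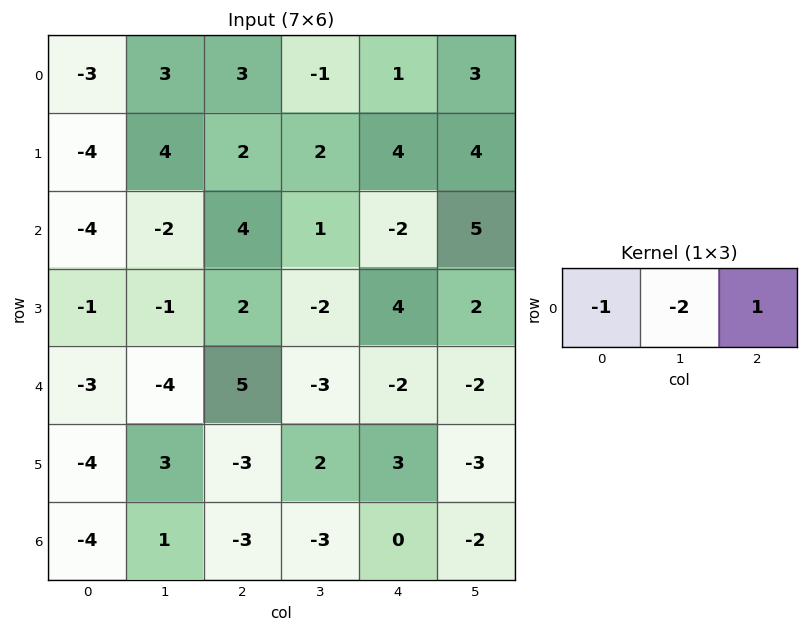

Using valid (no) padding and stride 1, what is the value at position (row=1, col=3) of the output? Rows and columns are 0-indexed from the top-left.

-6

The receptive field on the input at this output position is [2 4 4]. Elementwise product with the kernel and sum: 2·-1 + 4·-2 + 4·1.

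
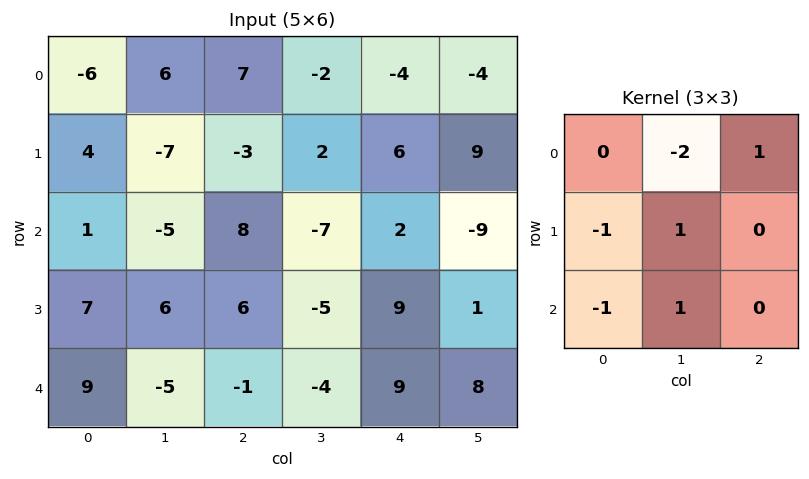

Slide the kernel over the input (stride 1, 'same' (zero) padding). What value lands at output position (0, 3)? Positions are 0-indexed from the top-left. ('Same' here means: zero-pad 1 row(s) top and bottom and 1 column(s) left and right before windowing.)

The receptive field on the zero-padded input at this output position is [0 0 0 / 7 -2 -4 / -3 2 6]. Elementwise product with the kernel and sum: 0·-2 + 0·1 + 7·-1 + -2·1 + -3·-1 + 2·1.

-4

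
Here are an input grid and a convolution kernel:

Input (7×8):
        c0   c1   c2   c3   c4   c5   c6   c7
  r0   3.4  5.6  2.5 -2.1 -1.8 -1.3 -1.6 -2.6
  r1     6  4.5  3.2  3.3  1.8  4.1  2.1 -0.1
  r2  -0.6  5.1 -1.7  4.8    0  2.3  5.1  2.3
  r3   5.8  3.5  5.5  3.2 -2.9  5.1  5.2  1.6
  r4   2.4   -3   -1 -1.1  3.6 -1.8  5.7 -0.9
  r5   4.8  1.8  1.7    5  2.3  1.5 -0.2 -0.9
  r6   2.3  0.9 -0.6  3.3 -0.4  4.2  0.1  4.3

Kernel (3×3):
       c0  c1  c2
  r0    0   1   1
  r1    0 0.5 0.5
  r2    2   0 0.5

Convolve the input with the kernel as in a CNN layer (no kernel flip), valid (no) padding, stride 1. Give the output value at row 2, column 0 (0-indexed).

12.2

The receptive field on the input at this output position is [-0.6 5.1 -1.7 / 5.8 3.5 5.5 / 2.4 -3 -1]. Elementwise product with the kernel and sum: 5.1·1 + -1.7·1 + 3.5·0.5 + 5.5·0.5 + 2.4·2 + -1·0.5.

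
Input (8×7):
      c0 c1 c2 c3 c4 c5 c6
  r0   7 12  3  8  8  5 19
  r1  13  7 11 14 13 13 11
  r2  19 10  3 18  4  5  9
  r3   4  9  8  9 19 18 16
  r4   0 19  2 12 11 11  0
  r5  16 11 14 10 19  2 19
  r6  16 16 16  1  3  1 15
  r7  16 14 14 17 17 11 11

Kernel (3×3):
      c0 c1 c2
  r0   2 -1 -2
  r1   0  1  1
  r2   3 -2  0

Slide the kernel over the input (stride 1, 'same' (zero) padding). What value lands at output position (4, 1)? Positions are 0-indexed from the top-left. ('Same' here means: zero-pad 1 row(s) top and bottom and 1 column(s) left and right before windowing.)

The receptive field on the zero-padded input at this output position is [4 9 8 / 0 19 2 / 16 11 14]. Elementwise product with the kernel and sum: 4·2 + 9·-1 + 8·-2 + 19·1 + 2·1 + 16·3 + 11·-2.

30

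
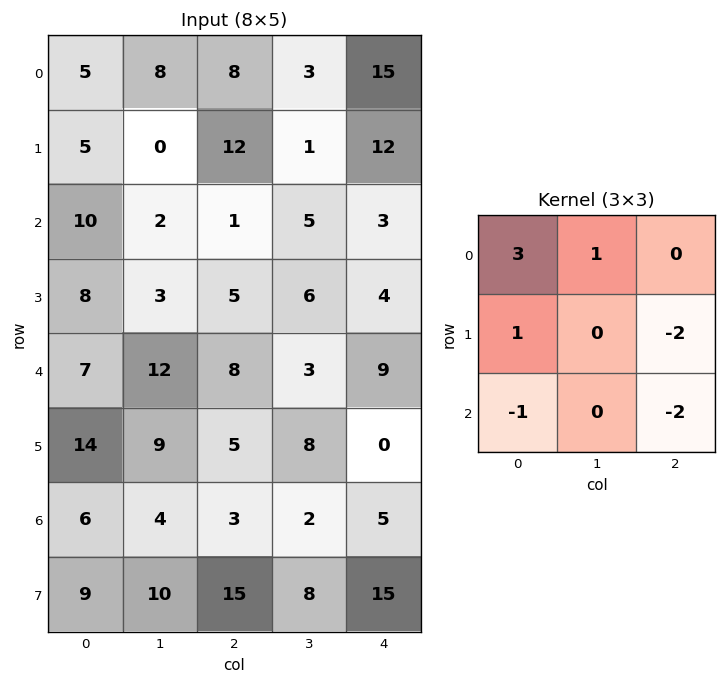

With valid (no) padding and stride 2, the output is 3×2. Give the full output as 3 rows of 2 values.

Output[0,0]: The receptive field on the input at this output position is [5 8 8 / 5 0 12 / 10 2 1]. Elementwise product with the kernel and sum: 5·3 + 8·1 + 5·1 + 12·-2 + 10·-1 + 1·-2.

-8 8
7 -21
25 19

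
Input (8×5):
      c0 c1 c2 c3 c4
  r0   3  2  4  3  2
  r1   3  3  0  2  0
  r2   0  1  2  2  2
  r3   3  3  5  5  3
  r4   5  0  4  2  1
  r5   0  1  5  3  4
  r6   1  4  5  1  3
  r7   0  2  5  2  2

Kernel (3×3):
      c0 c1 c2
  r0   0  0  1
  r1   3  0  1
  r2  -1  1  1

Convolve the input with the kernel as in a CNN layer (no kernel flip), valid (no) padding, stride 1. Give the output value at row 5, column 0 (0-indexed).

20

The receptive field on the input at this output position is [0 1 5 / 1 4 5 / 0 2 5]. Elementwise product with the kernel and sum: 5·1 + 1·3 + 5·1 + 0·-1 + 2·1 + 5·1.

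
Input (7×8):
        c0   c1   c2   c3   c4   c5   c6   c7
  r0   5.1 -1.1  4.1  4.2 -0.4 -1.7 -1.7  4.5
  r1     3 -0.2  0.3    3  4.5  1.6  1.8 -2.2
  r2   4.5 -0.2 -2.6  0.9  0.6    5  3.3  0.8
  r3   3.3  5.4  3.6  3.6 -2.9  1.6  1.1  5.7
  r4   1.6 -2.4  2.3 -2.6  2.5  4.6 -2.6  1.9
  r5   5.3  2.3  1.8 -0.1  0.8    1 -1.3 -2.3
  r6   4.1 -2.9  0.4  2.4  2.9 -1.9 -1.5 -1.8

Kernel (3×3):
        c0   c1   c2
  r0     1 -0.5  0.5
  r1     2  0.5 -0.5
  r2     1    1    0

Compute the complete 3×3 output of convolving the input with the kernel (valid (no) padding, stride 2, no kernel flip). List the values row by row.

Output[0,0]: The receptive field on the input at this output position is [5.1 -1.1 4.1 / 3 -0.2 0.3 / 4.5 -0.2 -2.6]. Elementwise product with the kernel and sum: 5.1·1 + -1.1·-0.5 + 4.1·0.5 + 3·2 + -0.2·0.5 + 0.3·-0.5 + 4.5·1 + -0.2·1.
Output[0,1]: The receptive field on the input at this output position is [4.1 4.2 -0.4 / 0.3 3 4.5 / -2.6 0.9 0.6]. Elementwise product with the kernel and sum: 4.1·1 + 4.2·-0.5 + -0.4·0.5 + 0.3·2 + 3·0.5 + 4.5·-0.5 + -2.6·1 + 0.9·1.

17.75 -0.05 14.1
10 7.4 1.3
16 10.8 2.65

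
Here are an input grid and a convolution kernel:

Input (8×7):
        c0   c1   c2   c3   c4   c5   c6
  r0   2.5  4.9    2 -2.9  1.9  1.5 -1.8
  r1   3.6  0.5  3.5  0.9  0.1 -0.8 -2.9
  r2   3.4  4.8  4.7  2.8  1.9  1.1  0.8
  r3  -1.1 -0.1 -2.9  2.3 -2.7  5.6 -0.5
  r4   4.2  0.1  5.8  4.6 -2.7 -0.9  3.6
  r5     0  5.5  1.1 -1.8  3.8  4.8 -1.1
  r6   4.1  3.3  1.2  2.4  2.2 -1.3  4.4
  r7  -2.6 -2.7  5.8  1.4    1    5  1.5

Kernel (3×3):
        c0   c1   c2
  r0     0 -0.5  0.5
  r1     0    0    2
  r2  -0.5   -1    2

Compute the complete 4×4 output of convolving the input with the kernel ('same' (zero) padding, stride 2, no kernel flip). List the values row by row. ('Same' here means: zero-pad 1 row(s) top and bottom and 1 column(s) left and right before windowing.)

Output[0,0]: The receptive field on the zero-padded input at this output position is [0 0 0 / 0 2.5 4.9 / 0 3.6 0.5]. Elementwise product with the kernel and sum: 0·-0.5 + 0·0.5 + 4.9·2 + 0·-0.5 + 3.6·-1 + 0.5·2.
Output[0,1]: The receptive field on the zero-padded input at this output position is [0 0 0 / 4.9 2 -2.9 / 0.5 3.5 0.9]. Elementwise product with the kernel and sum: 0·-0.5 + 0·0.5 + -2.9·2 + 0.5·-0.5 + 3.5·-1 + 0.9·2.

7.2 -7.75 0.85 3.3
8.95 11.85 14.5 -0.85
11.7 4.35 9.05 -1.05
6.55 1.7 6.2 -3.45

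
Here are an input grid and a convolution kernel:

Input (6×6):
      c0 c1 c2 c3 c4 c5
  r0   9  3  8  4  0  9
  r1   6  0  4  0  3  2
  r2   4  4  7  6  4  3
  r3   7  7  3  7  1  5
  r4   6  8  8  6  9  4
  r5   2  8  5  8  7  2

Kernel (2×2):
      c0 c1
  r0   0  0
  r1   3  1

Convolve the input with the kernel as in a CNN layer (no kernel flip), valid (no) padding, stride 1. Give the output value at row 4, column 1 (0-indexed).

The receptive field on the input at this output position is [8 8 / 8 5]. Elementwise product with the kernel and sum: 8·3 + 5·1.

29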